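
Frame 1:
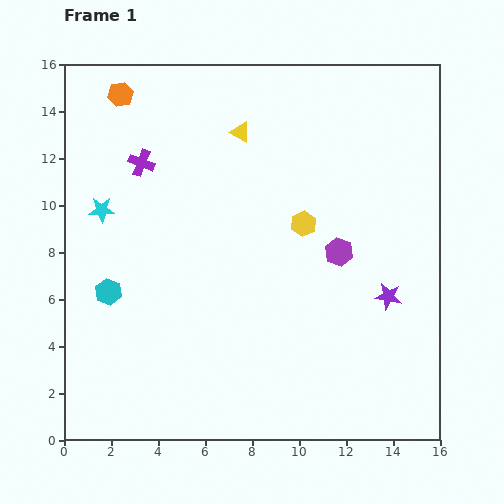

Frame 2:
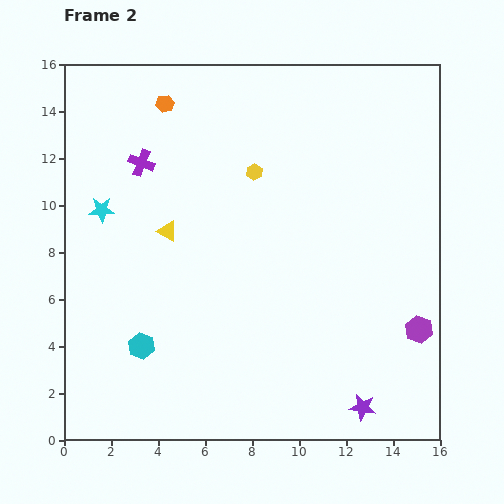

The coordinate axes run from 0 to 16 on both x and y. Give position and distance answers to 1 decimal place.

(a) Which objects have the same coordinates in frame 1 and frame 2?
the purple cross, the cyan star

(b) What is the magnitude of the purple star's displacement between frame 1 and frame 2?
4.8

The purple star moved from (13.8, 6.1) to (12.7, 1.4), a distance of √(1.1² + 4.7²) ≈ 4.8.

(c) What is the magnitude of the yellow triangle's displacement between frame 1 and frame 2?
5.2

The yellow triangle moved from (7.5, 13.1) to (4.4, 8.9), a distance of √(3.1² + 4.2²) ≈ 5.2.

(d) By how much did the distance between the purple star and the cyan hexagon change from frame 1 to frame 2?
-2.1

Distance in frame 1: 11.9. Distance in frame 2: 9.8.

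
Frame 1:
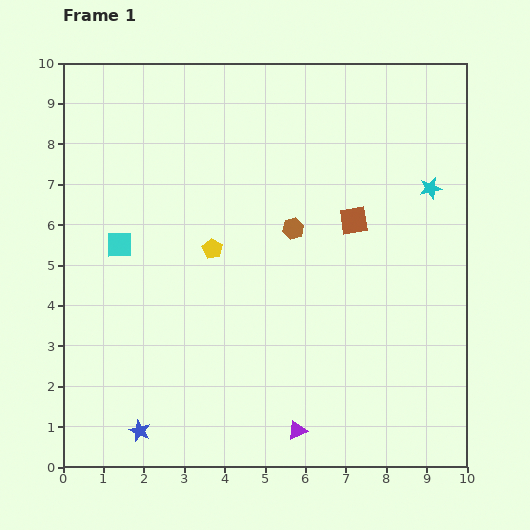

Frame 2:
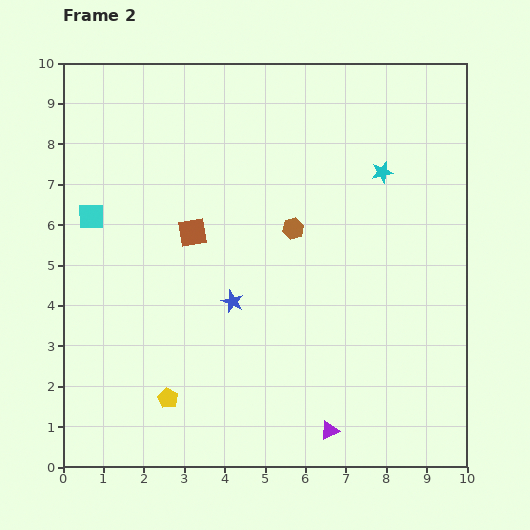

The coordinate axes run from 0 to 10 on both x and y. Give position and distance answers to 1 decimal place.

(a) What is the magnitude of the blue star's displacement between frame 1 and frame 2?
3.9

The blue star moved from (1.9, 0.9) to (4.2, 4.1), a distance of √(2.3² + 3.2²) ≈ 3.9.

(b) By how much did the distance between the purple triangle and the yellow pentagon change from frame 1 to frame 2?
-0.9

Distance in frame 1: 5.0. Distance in frame 2: 4.1.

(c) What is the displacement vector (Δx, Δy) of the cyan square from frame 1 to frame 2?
(-0.7, 0.7)

The cyan square was at (1.4, 5.5) in frame 1 and (0.7, 6.2) in frame 2.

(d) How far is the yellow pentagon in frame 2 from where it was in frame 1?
3.9

The yellow pentagon moved from (3.7, 5.4) to (2.6, 1.7), a distance of √(1.1² + 3.7²) ≈ 3.9.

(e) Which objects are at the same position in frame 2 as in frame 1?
the brown hexagon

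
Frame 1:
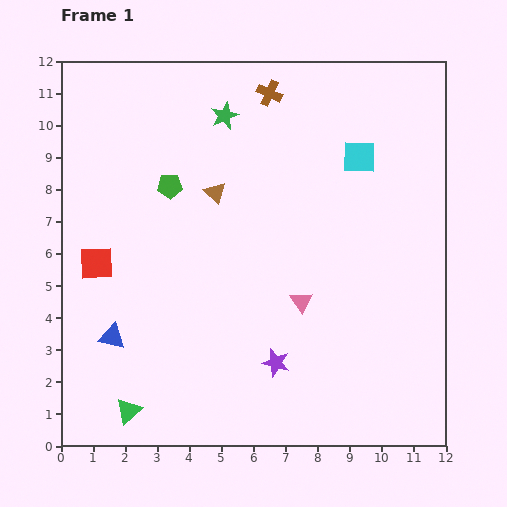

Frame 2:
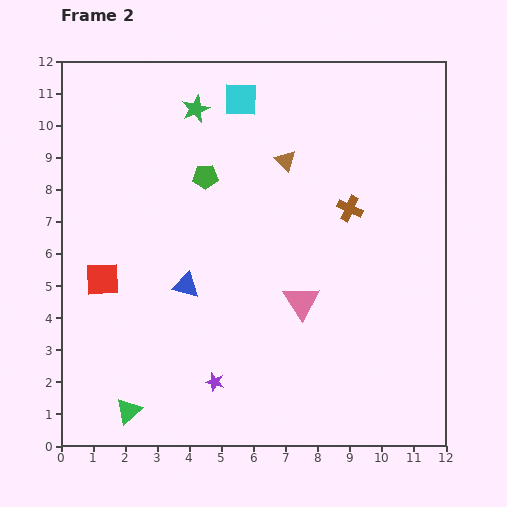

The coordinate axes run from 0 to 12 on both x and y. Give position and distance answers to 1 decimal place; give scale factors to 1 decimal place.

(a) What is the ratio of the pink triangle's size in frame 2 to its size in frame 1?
1.6×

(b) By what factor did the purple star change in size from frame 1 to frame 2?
0.7×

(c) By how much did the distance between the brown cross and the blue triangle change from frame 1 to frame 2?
-3.4

Distance in frame 1: 9.0. Distance in frame 2: 5.6.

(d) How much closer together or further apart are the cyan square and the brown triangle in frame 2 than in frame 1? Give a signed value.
-2.2

Distance in frame 1: 4.6. Distance in frame 2: 2.4.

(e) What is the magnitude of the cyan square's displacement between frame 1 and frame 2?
4.1

The cyan square moved from (9.3, 9.0) to (5.6, 10.8), a distance of √(3.7² + 1.8²) ≈ 4.1.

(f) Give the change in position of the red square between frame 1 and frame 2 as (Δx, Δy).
(0.2, -0.5)

The red square was at (1.1, 5.7) in frame 1 and (1.3, 5.2) in frame 2.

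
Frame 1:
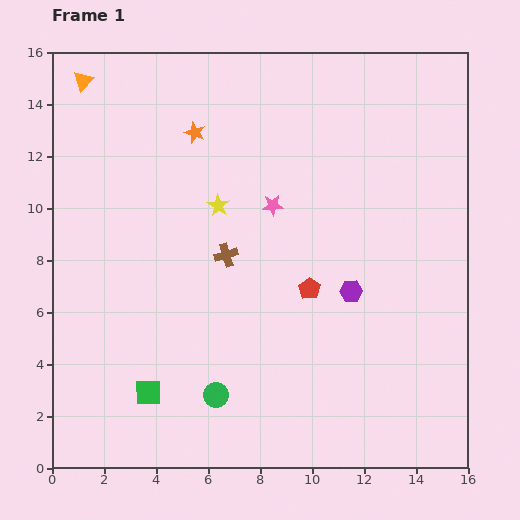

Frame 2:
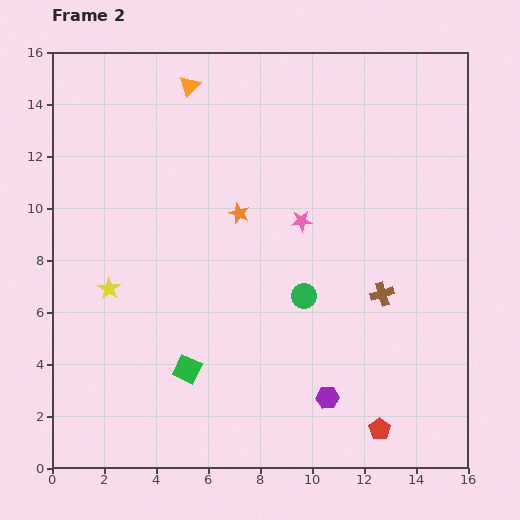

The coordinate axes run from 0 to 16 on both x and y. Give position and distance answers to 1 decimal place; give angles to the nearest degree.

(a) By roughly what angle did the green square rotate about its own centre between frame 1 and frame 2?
26° clockwise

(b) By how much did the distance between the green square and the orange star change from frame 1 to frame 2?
-3.9

Distance in frame 1: 10.2. Distance in frame 2: 6.3.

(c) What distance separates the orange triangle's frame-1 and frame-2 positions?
4.1

The orange triangle moved from (1.2, 14.9) to (5.3, 14.7), a distance of √(4.1² + 0.2²) ≈ 4.1.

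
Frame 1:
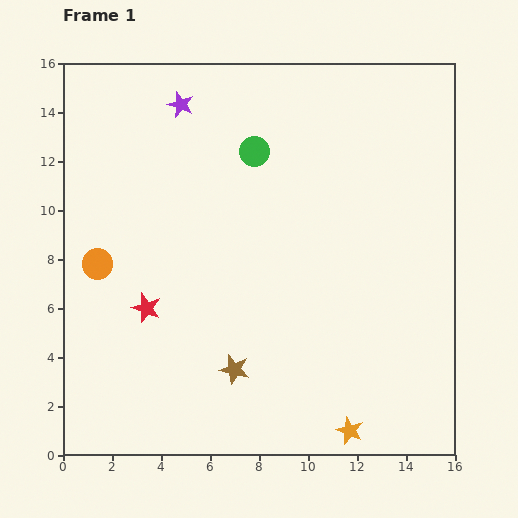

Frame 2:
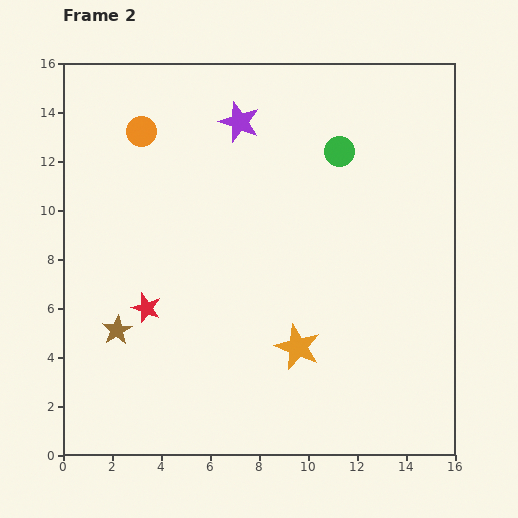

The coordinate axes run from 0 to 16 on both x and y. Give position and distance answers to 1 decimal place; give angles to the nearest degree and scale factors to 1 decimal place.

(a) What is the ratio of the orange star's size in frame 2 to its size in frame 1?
1.7×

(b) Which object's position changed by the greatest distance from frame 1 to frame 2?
the orange circle

(moved 5.7; next 5.1)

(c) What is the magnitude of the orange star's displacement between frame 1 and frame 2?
4.0

The orange star moved from (11.7, 1.0) to (9.6, 4.4), a distance of √(2.1² + 3.4²) ≈ 4.0.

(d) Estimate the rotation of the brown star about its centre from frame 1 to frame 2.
29° clockwise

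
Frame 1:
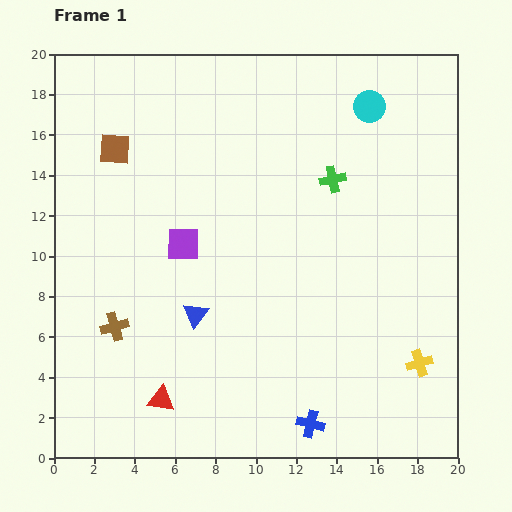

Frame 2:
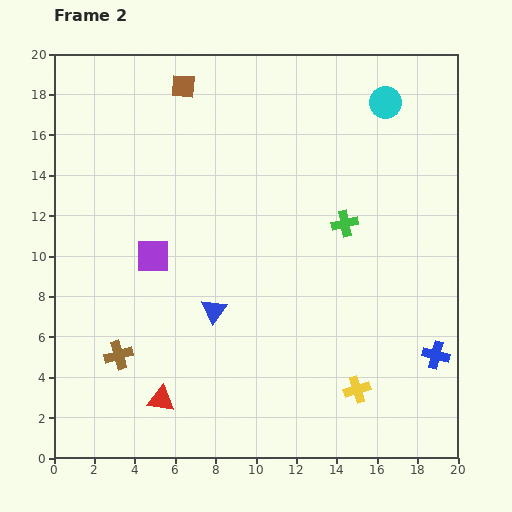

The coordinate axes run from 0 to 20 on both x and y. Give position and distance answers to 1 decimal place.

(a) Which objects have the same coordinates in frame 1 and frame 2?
the red triangle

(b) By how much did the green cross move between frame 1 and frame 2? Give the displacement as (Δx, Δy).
(0.6, -2.2)

The green cross was at (13.8, 13.8) in frame 1 and (14.4, 11.6) in frame 2.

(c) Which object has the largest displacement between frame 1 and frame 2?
the blue cross

(moved 7.1; next 4.6)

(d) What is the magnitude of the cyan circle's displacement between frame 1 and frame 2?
0.8

The cyan circle moved from (15.6, 17.4) to (16.4, 17.6), a distance of √(0.8² + 0.2²) ≈ 0.8.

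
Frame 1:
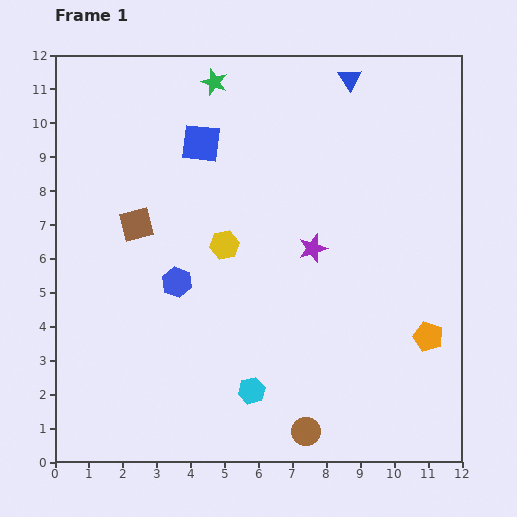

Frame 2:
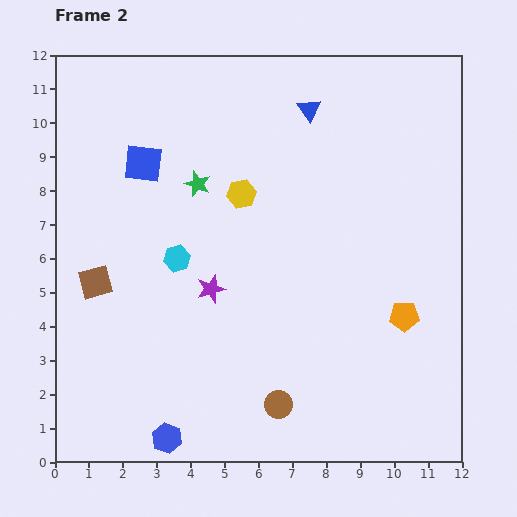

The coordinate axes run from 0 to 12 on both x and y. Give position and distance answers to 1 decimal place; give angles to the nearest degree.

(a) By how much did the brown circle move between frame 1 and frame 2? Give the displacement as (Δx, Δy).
(-0.8, 0.8)

The brown circle was at (7.4, 0.9) in frame 1 and (6.6, 1.7) in frame 2.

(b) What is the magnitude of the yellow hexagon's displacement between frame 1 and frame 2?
1.6

The yellow hexagon moved from (5.0, 6.4) to (5.5, 7.9), a distance of √(0.5² + 1.5²) ≈ 1.6.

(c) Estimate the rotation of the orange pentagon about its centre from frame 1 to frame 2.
21° counter-clockwise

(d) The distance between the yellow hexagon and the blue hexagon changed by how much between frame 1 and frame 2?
+5.7

Distance in frame 1: 1.8. Distance in frame 2: 7.5.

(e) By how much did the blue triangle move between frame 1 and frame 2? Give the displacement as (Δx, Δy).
(-1.2, -0.9)

The blue triangle was at (8.7, 11.3) in frame 1 and (7.5, 10.4) in frame 2.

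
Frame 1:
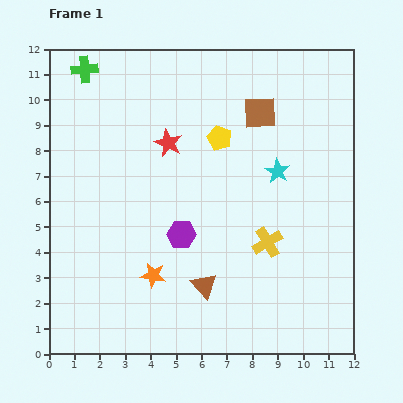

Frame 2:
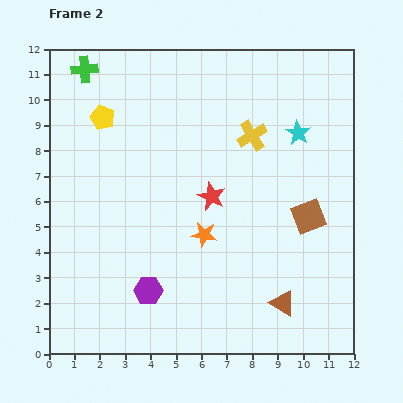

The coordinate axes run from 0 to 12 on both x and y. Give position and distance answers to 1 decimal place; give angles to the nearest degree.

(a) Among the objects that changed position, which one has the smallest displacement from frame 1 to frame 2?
the cyan star

(moved 1.7)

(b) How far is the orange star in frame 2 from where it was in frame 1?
2.6

The orange star moved from (4.1, 3.1) to (6.1, 4.7), a distance of √(2.0² + 1.6²) ≈ 2.6.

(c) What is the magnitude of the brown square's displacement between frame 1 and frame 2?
4.5

The brown square moved from (8.3, 9.5) to (10.2, 5.4), a distance of √(1.9² + 4.1²) ≈ 4.5.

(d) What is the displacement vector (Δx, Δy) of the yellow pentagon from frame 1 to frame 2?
(-4.6, 0.8)

The yellow pentagon was at (6.7, 8.5) in frame 1 and (2.1, 9.3) in frame 2.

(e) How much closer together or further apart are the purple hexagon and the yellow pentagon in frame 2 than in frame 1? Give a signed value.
+2.9

Distance in frame 1: 4.1. Distance in frame 2: 7.0.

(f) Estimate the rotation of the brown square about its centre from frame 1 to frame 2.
18° counter-clockwise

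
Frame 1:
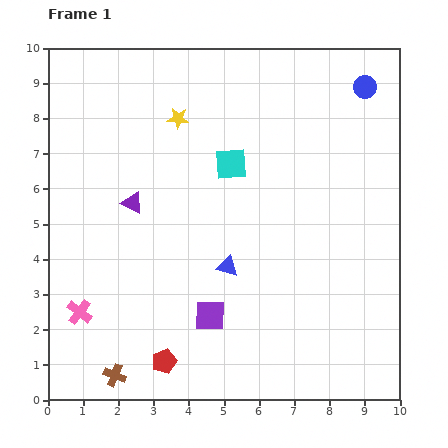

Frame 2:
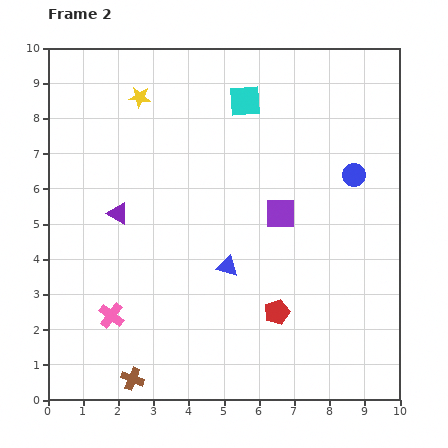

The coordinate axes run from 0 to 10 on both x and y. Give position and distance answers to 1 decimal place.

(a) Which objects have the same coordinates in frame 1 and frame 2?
the blue triangle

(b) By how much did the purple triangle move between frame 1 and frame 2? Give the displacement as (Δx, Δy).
(-0.4, -0.3)

The purple triangle was at (2.4, 5.6) in frame 1 and (2.0, 5.3) in frame 2.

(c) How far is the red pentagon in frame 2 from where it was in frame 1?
3.5

The red pentagon moved from (3.3, 1.1) to (6.5, 2.5), a distance of √(3.2² + 1.4²) ≈ 3.5.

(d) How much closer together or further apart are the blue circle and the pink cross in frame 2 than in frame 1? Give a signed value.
-2.3

Distance in frame 1: 10.3. Distance in frame 2: 8.0.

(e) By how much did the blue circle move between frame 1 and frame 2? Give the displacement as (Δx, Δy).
(-0.3, -2.5)

The blue circle was at (9.0, 8.9) in frame 1 and (8.7, 6.4) in frame 2.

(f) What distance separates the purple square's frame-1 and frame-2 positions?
3.5

The purple square moved from (4.6, 2.4) to (6.6, 5.3), a distance of √(2.0² + 2.9²) ≈ 3.5.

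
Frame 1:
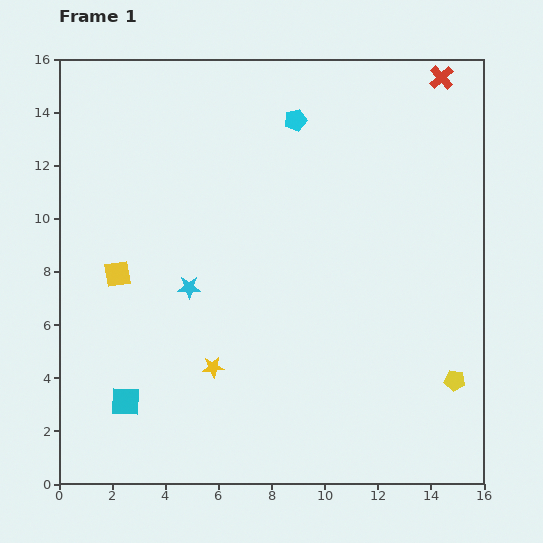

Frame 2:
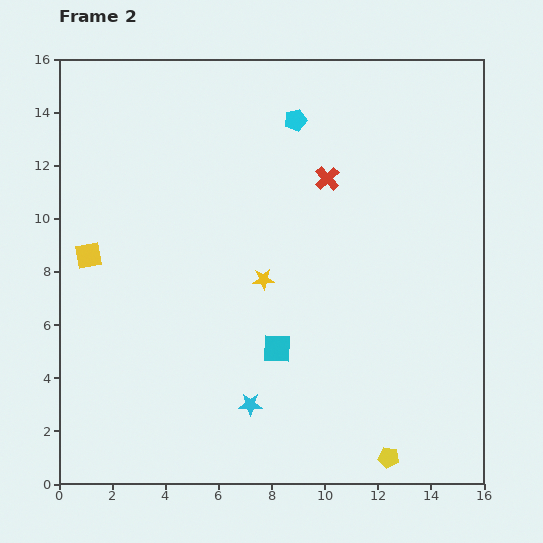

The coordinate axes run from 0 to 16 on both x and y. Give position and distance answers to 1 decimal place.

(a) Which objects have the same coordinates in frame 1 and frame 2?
the cyan pentagon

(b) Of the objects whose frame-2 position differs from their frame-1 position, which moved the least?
the yellow square

(moved 1.3)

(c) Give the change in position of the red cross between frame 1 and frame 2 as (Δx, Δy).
(-4.3, -3.8)

The red cross was at (14.4, 15.3) in frame 1 and (10.1, 11.5) in frame 2.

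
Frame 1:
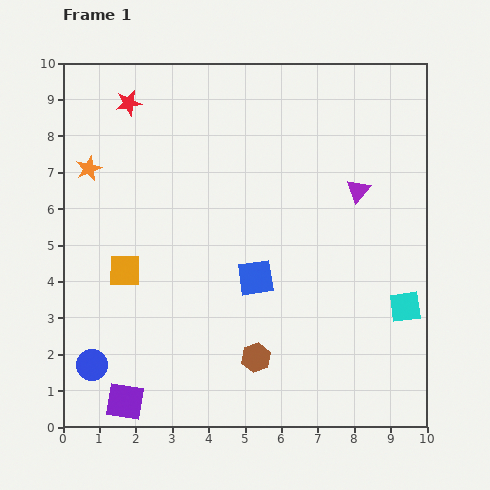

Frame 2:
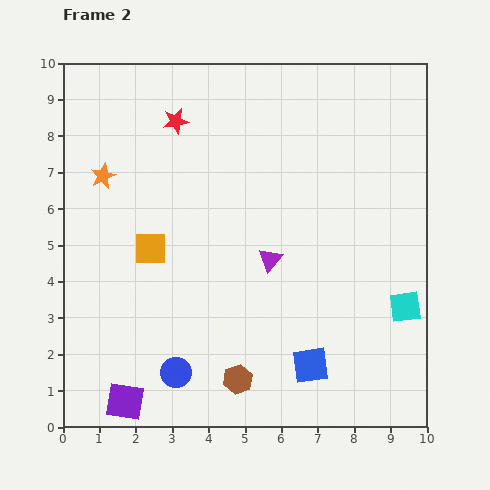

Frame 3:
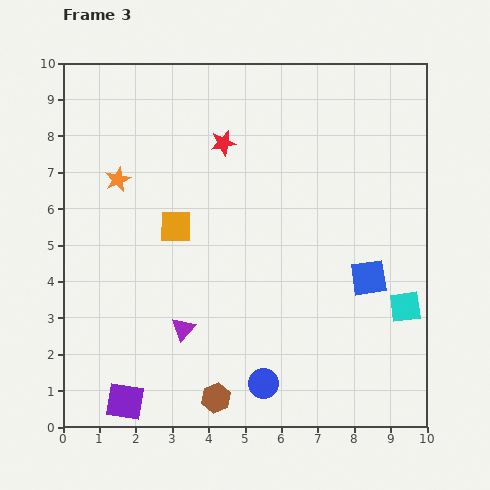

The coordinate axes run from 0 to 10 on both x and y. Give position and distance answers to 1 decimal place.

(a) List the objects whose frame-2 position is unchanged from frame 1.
the cyan square, the purple square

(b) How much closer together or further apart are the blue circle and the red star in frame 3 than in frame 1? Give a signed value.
-0.6

Distance in frame 1: 7.3. Distance in frame 3: 6.7.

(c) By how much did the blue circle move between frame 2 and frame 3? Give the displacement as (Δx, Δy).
(2.4, -0.3)

The blue circle was at (3.1, 1.5) in frame 2 and (5.5, 1.2) in frame 3.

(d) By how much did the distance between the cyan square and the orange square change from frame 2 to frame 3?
-0.5

Distance in frame 2: 7.2. Distance in frame 3: 6.7.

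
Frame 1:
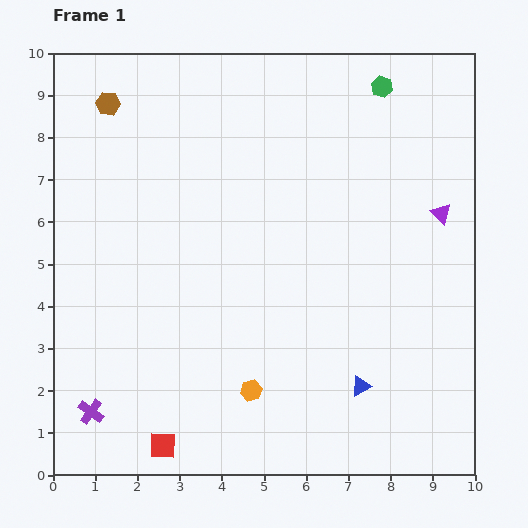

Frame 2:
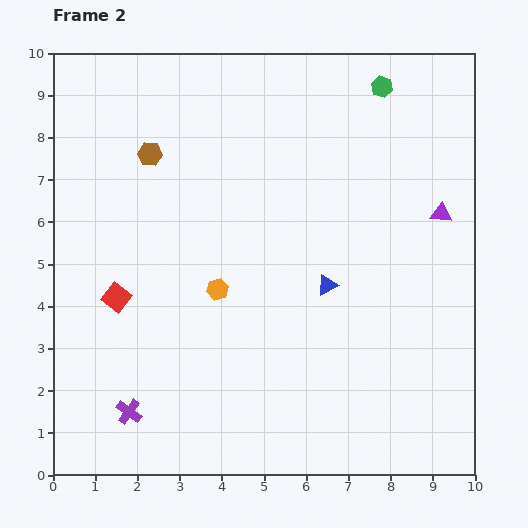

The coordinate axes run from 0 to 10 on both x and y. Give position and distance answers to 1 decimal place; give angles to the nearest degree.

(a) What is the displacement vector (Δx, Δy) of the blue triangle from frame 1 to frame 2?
(-0.8, 2.4)

The blue triangle was at (7.3, 2.1) in frame 1 and (6.5, 4.5) in frame 2.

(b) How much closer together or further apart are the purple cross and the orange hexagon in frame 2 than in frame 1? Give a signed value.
-0.2

Distance in frame 1: 3.8. Distance in frame 2: 3.6.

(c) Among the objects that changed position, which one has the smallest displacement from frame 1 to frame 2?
the purple cross

(moved 0.9)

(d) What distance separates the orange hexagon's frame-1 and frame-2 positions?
2.5

The orange hexagon moved from (4.7, 2.0) to (3.9, 4.4), a distance of √(0.8² + 2.4²) ≈ 2.5.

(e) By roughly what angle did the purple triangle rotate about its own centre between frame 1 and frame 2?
36° counter-clockwise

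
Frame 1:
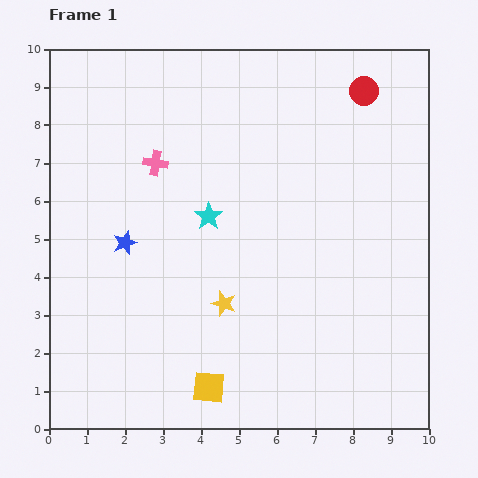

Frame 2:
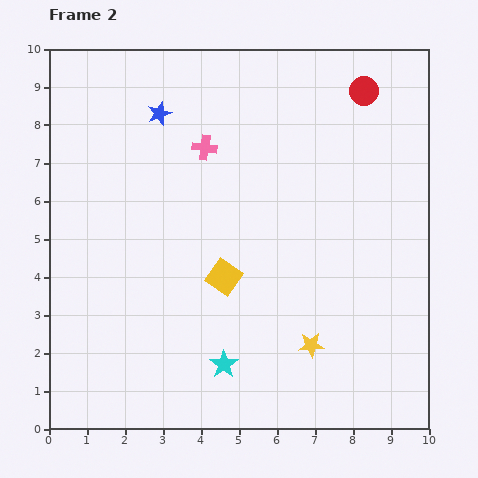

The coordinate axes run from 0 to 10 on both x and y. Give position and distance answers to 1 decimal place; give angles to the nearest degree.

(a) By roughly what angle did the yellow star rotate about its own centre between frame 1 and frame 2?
21° counter-clockwise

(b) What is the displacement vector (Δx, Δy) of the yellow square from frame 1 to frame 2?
(0.4, 2.9)

The yellow square was at (4.2, 1.1) in frame 1 and (4.6, 4.0) in frame 2.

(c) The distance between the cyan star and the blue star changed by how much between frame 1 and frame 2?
+4.5

Distance in frame 1: 2.3. Distance in frame 2: 6.8.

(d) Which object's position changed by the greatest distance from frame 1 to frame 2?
the cyan star

(moved 3.9; next 3.5)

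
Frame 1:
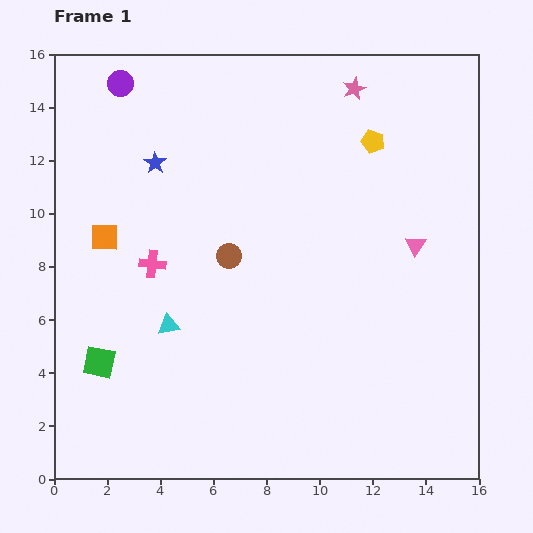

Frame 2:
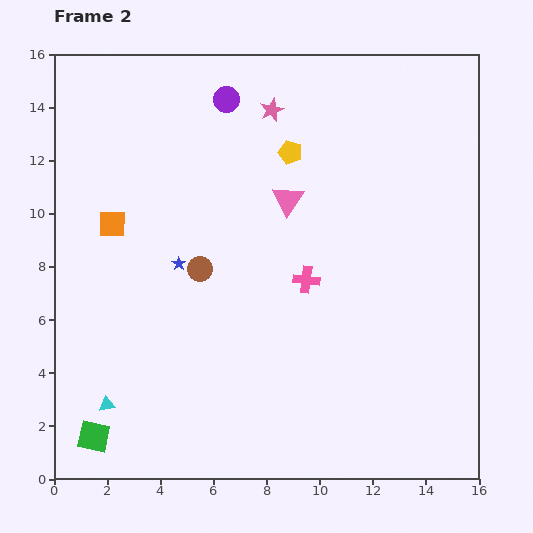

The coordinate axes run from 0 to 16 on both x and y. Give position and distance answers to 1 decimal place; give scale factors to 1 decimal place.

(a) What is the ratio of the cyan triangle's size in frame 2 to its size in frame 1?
0.7×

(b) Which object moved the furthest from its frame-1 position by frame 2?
the pink cross

(moved 5.8; next 5.1)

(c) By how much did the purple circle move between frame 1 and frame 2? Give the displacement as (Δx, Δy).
(4.0, -0.6)

The purple circle was at (2.5, 14.9) in frame 1 and (6.5, 14.3) in frame 2.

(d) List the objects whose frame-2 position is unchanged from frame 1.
none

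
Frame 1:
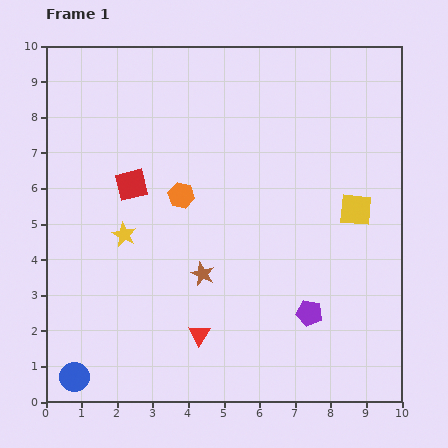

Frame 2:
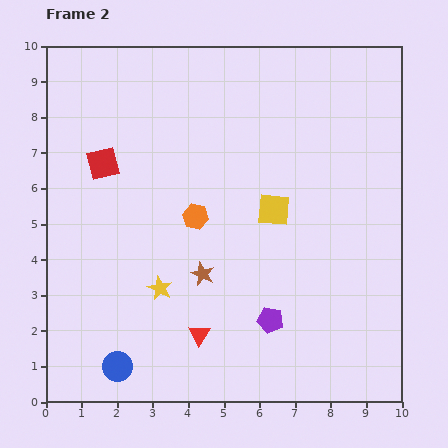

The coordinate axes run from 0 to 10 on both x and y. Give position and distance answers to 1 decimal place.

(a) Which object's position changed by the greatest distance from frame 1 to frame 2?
the yellow square

(moved 2.3; next 1.8)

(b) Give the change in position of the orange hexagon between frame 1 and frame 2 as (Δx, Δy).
(0.4, -0.6)

The orange hexagon was at (3.8, 5.8) in frame 1 and (4.2, 5.2) in frame 2.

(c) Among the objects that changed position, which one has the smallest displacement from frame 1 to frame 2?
the orange hexagon

(moved 0.7)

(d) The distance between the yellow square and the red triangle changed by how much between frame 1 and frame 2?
-1.5

Distance in frame 1: 5.6. Distance in frame 2: 4.1.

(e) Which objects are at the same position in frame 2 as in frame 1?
the brown star, the red triangle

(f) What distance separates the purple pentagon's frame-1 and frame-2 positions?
1.1

The purple pentagon moved from (7.4, 2.5) to (6.3, 2.3), a distance of √(1.1² + 0.2²) ≈ 1.1.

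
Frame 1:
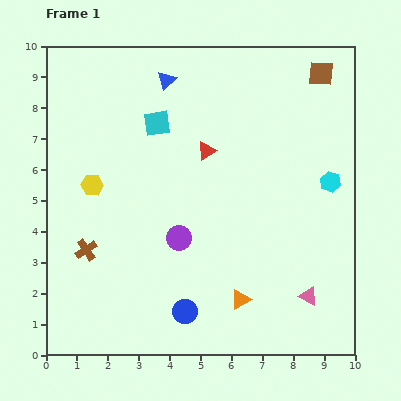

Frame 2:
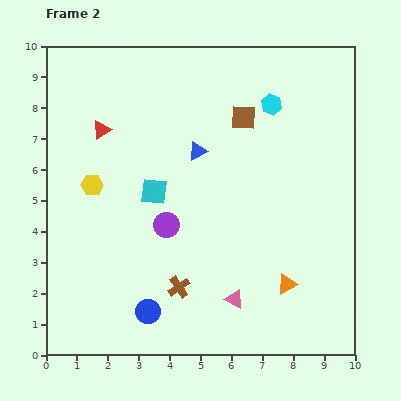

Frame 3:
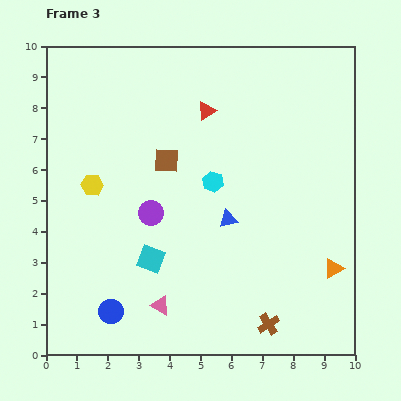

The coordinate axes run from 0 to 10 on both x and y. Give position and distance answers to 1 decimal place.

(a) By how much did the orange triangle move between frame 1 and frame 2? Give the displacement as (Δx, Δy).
(1.5, 0.5)

The orange triangle was at (6.3, 1.8) in frame 1 and (7.8, 2.3) in frame 2.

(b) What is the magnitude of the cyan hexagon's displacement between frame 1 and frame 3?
3.8

The cyan hexagon moved from (9.2, 5.6) to (5.4, 5.6), a distance of √(3.8² + 0.0²) ≈ 3.8.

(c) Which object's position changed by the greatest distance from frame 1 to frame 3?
the brown cross

(moved 6.4; next 5.7)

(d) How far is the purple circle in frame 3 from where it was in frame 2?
0.6

The purple circle moved from (3.9, 4.2) to (3.4, 4.6), a distance of √(0.5² + 0.4²) ≈ 0.6.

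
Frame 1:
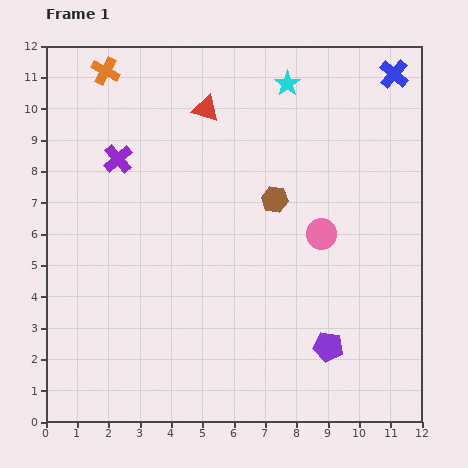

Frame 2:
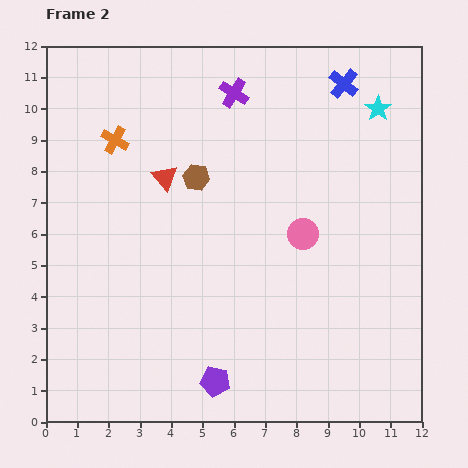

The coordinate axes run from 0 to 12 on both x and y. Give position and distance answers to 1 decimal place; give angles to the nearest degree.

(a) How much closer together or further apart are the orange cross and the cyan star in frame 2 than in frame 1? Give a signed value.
+2.7

Distance in frame 1: 5.8. Distance in frame 2: 8.5.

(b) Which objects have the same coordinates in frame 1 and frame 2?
none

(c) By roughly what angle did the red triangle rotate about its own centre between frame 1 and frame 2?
32° clockwise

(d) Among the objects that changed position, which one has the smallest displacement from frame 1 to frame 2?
the pink circle

(moved 0.6)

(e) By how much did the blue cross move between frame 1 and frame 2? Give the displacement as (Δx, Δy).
(-1.6, -0.3)

The blue cross was at (11.1, 11.1) in frame 1 and (9.5, 10.8) in frame 2.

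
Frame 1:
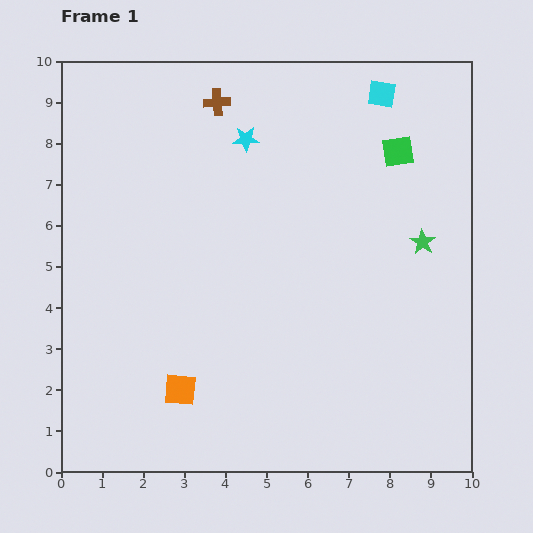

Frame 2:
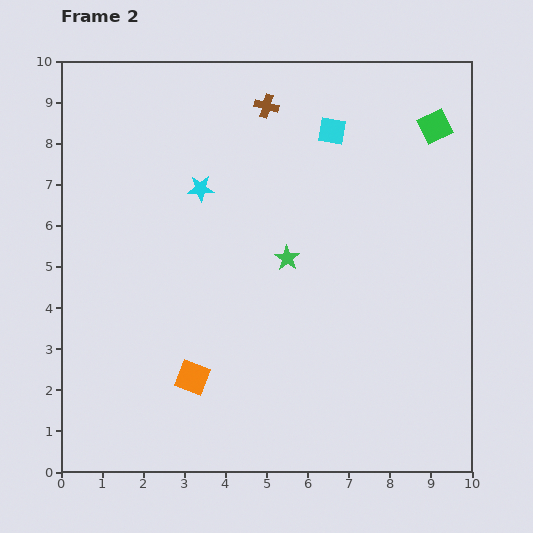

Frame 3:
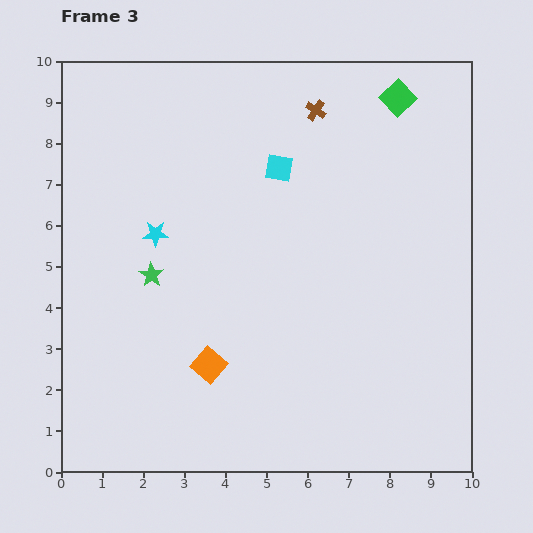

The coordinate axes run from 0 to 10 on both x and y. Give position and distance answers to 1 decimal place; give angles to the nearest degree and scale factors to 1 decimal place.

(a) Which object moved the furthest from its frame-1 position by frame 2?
the green star

(moved 3.3; next 1.6)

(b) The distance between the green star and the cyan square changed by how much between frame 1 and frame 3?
+0.3

Distance in frame 1: 3.7. Distance in frame 3: 4.0.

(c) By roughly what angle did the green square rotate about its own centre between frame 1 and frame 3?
35° counter-clockwise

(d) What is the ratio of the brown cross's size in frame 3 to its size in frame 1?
0.8×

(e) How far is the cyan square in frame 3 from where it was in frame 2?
1.6

The cyan square moved from (6.6, 8.3) to (5.3, 7.4), a distance of √(1.3² + 0.9²) ≈ 1.6.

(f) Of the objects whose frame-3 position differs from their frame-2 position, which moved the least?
the orange square

(moved 0.5)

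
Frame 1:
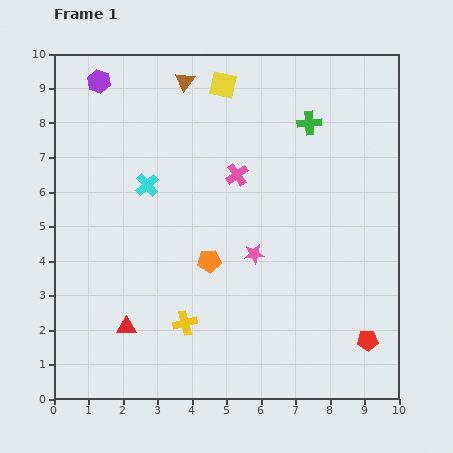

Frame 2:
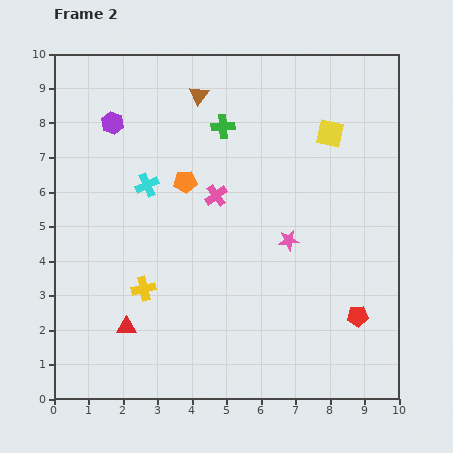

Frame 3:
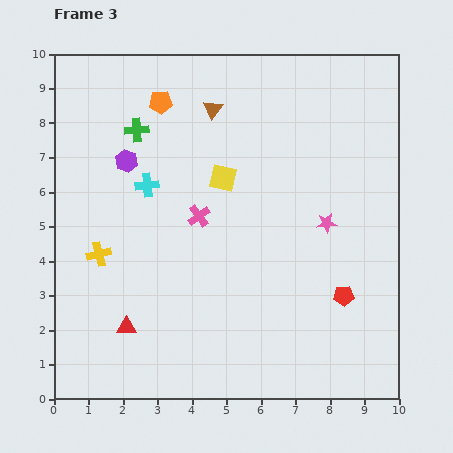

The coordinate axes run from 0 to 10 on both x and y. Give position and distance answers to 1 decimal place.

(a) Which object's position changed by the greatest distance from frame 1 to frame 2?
the yellow square

(moved 3.4; next 2.5)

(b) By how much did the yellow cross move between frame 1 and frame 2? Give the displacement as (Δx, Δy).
(-1.2, 1.0)

The yellow cross was at (3.8, 2.2) in frame 1 and (2.6, 3.2) in frame 2.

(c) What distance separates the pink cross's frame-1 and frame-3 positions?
1.6

The pink cross moved from (5.3, 6.5) to (4.2, 5.3), a distance of √(1.1² + 1.2²) ≈ 1.6.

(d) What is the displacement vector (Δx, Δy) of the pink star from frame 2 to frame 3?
(1.1, 0.5)

The pink star was at (6.8, 4.6) in frame 2 and (7.9, 5.1) in frame 3.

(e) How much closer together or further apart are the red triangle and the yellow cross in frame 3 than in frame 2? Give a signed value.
+1.0

Distance in frame 2: 1.2. Distance in frame 3: 2.2.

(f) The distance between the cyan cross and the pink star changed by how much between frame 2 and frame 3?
+0.9

Distance in frame 2: 4.4. Distance in frame 3: 5.3.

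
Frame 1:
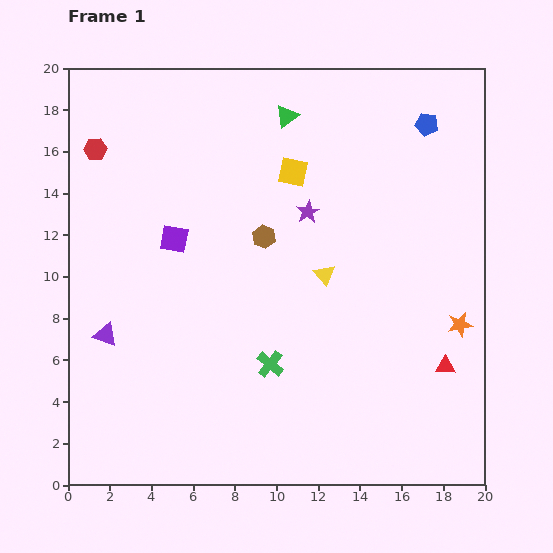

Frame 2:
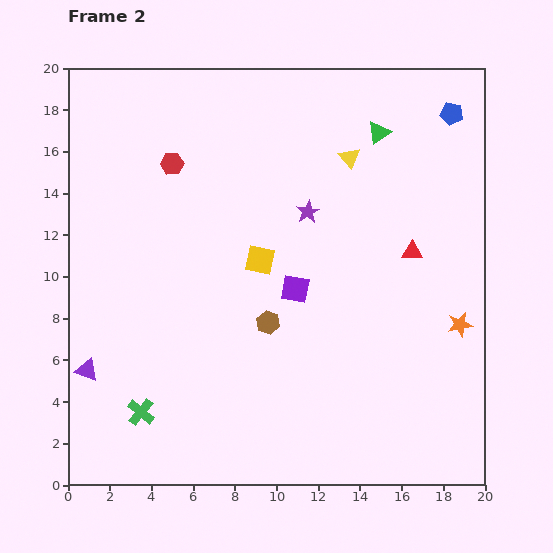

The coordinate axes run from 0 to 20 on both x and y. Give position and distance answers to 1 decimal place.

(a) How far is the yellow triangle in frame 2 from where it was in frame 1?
5.7

The yellow triangle moved from (12.3, 10.1) to (13.5, 15.7), a distance of √(1.2² + 5.6²) ≈ 5.7.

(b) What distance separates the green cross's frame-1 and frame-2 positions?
6.6

The green cross moved from (9.7, 5.8) to (3.5, 3.5), a distance of √(6.2² + 2.3²) ≈ 6.6.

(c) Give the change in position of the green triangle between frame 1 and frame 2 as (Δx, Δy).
(4.4, -0.8)

The green triangle was at (10.5, 17.7) in frame 1 and (14.9, 16.9) in frame 2.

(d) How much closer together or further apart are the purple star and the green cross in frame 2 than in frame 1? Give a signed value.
+5.0

Distance in frame 1: 7.5. Distance in frame 2: 12.5.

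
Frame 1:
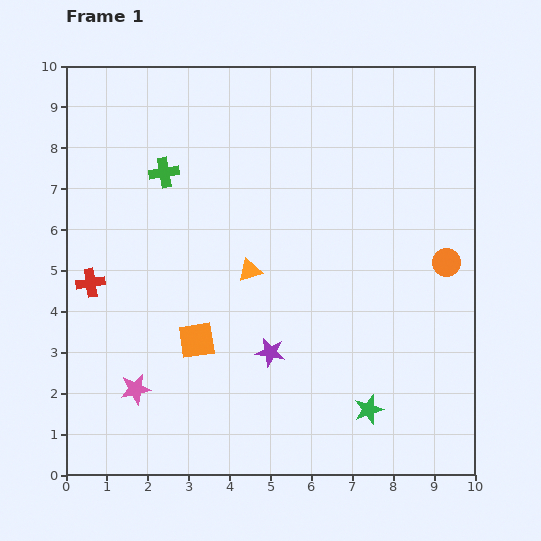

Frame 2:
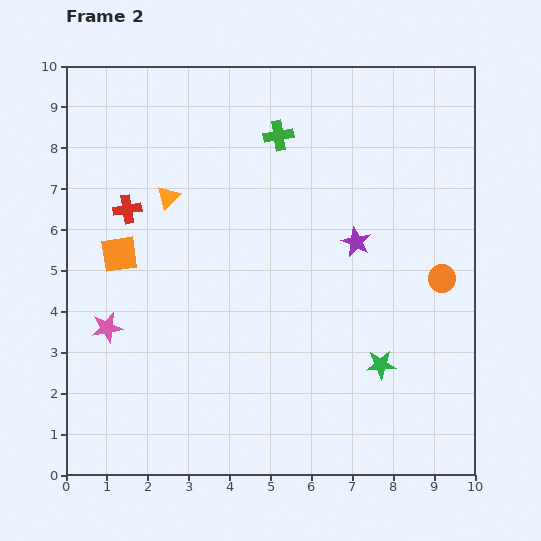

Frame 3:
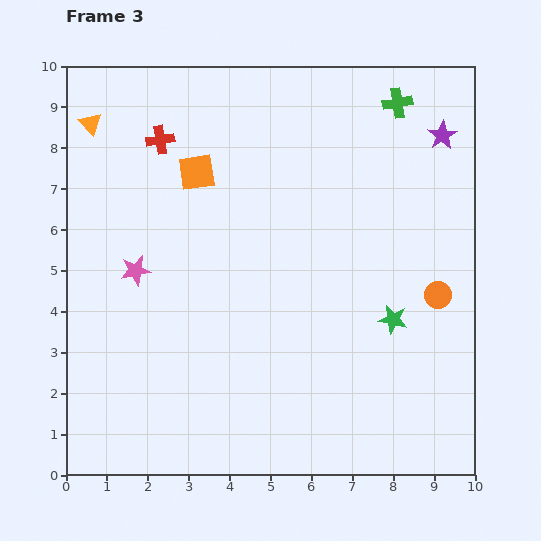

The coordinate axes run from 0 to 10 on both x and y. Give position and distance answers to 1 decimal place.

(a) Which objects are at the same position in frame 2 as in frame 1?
none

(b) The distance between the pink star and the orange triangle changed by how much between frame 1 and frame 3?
-0.2

Distance in frame 1: 4.0. Distance in frame 3: 3.8.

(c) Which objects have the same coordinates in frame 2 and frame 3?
none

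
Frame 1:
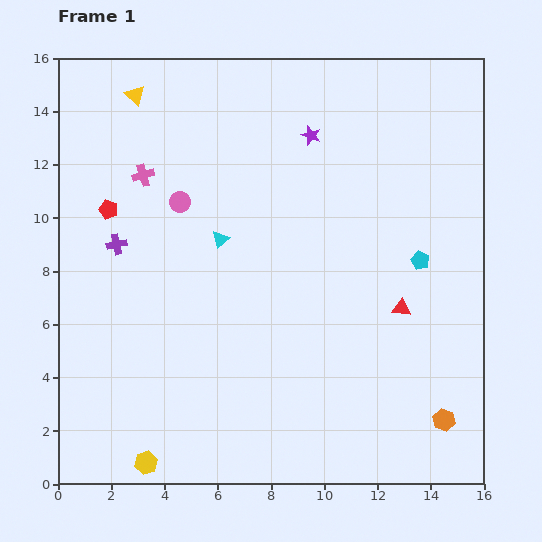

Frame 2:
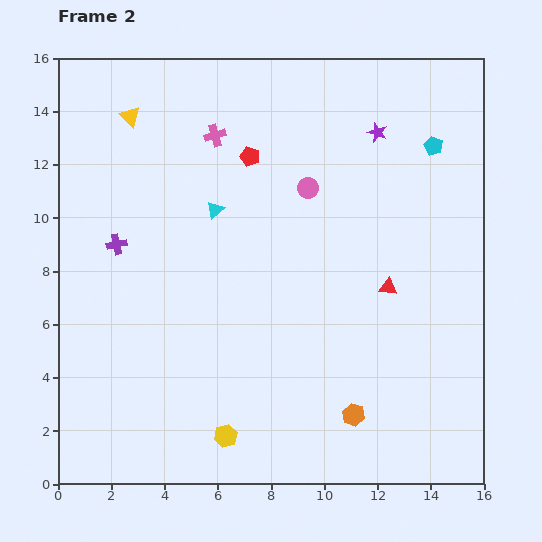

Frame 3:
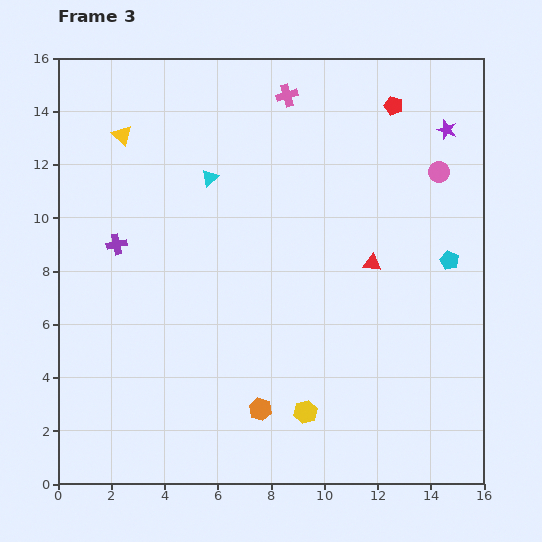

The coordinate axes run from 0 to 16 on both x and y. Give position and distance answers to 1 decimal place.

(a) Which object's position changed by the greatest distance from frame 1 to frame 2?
the red pentagon

(moved 5.7; next 4.8)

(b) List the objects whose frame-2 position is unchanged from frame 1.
the purple cross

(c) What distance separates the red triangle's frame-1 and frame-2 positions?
0.9

The red triangle moved from (12.9, 6.6) to (12.4, 7.4), a distance of √(0.5² + 0.8²) ≈ 0.9.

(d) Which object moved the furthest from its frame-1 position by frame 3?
the red pentagon

(moved 11.4; next 9.8)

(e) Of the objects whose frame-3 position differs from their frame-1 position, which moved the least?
the cyan pentagon

(moved 1.1)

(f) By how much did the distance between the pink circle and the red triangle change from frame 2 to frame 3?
-0.6

Distance in frame 2: 4.8. Distance in frame 3: 4.2.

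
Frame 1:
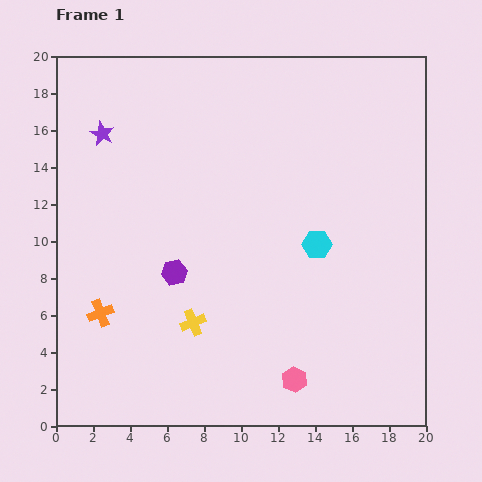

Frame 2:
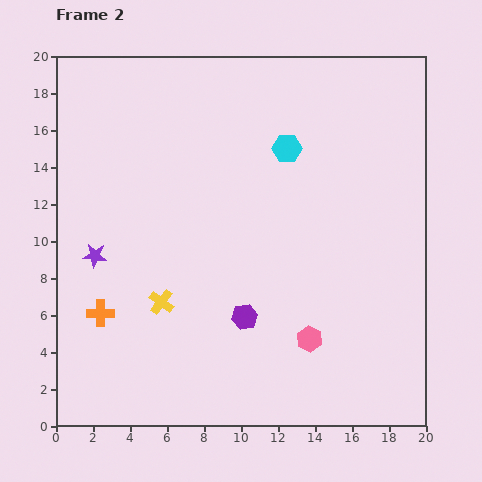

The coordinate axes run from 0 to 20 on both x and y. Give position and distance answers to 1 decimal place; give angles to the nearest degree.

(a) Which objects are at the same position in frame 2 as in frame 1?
the orange cross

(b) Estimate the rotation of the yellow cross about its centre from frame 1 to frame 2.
31° counter-clockwise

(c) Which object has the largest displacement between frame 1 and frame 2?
the purple star

(moved 6.6; next 5.4)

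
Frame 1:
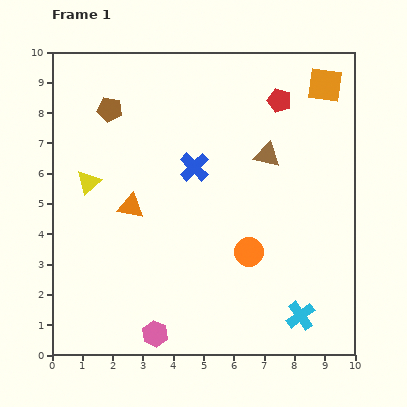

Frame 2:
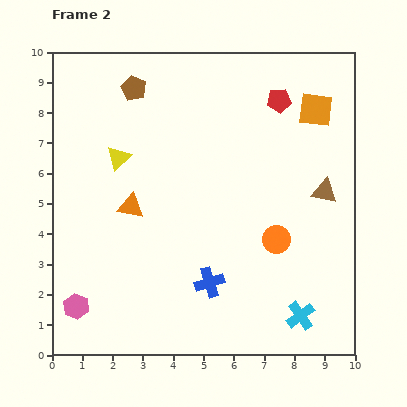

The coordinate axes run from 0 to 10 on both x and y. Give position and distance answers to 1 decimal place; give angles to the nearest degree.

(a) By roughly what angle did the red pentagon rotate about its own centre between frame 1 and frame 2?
24° counter-clockwise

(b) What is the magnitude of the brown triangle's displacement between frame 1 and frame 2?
2.2

The brown triangle moved from (7.1, 6.6) to (9.0, 5.4), a distance of √(1.9² + 1.2²) ≈ 2.2.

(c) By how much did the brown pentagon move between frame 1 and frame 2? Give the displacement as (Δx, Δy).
(0.8, 0.7)

The brown pentagon was at (1.9, 8.1) in frame 1 and (2.7, 8.8) in frame 2.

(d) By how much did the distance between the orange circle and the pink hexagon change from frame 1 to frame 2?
+2.9

Distance in frame 1: 4.1. Distance in frame 2: 7.0.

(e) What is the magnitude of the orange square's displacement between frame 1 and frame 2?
0.9

The orange square moved from (9.0, 8.9) to (8.7, 8.1), a distance of √(0.3² + 0.8²) ≈ 0.9.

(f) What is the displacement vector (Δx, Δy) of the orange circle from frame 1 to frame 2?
(0.9, 0.4)

The orange circle was at (6.5, 3.4) in frame 1 and (7.4, 3.8) in frame 2.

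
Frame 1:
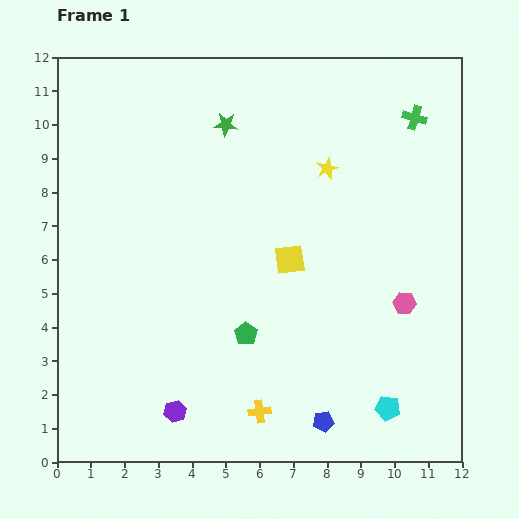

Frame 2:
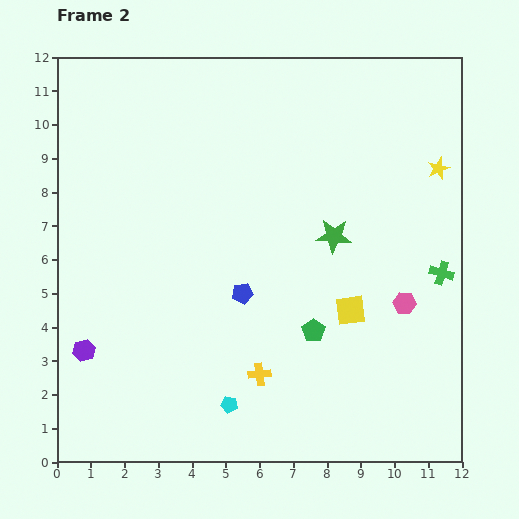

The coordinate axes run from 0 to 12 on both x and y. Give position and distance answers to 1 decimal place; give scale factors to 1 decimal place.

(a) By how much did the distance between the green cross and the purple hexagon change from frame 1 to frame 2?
-0.4

Distance in frame 1: 11.2. Distance in frame 2: 10.8.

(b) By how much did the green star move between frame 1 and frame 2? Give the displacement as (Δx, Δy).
(3.2, -3.3)

The green star was at (5.0, 10.0) in frame 1 and (8.2, 6.7) in frame 2.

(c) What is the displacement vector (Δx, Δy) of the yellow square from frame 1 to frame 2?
(1.8, -1.5)

The yellow square was at (6.9, 6.0) in frame 1 and (8.7, 4.5) in frame 2.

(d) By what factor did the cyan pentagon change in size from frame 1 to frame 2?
0.7×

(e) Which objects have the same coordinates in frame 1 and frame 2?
the pink hexagon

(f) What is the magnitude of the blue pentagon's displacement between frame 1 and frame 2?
4.5

The blue pentagon moved from (7.9, 1.2) to (5.5, 5.0), a distance of √(2.4² + 3.8²) ≈ 4.5.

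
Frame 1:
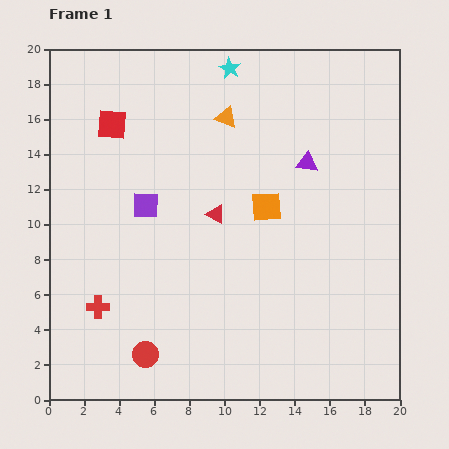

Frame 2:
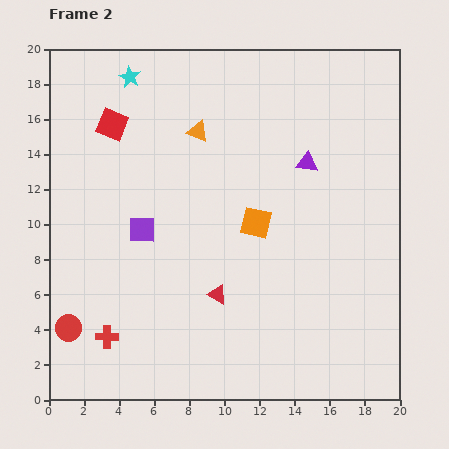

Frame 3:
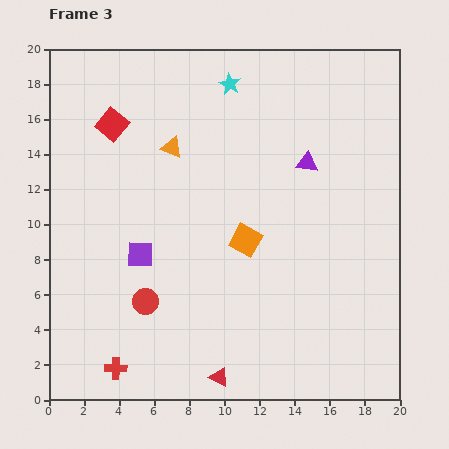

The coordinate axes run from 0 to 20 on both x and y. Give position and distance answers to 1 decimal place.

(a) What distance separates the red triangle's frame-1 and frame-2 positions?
4.6

The red triangle moved from (9.5, 10.6) to (9.6, 6.0), a distance of √(0.1² + 4.6²) ≈ 4.6.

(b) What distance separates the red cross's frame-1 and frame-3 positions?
3.6

The red cross moved from (2.8, 5.3) to (3.8, 1.8), a distance of √(1.0² + 3.5²) ≈ 3.6.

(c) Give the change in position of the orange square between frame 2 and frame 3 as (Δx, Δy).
(-0.6, -1.0)

The orange square was at (11.8, 10.1) in frame 2 and (11.2, 9.1) in frame 3.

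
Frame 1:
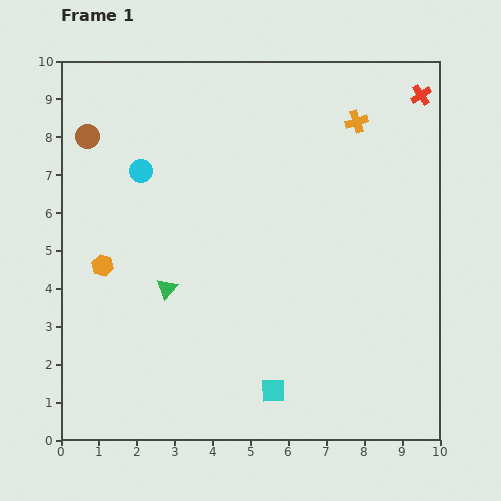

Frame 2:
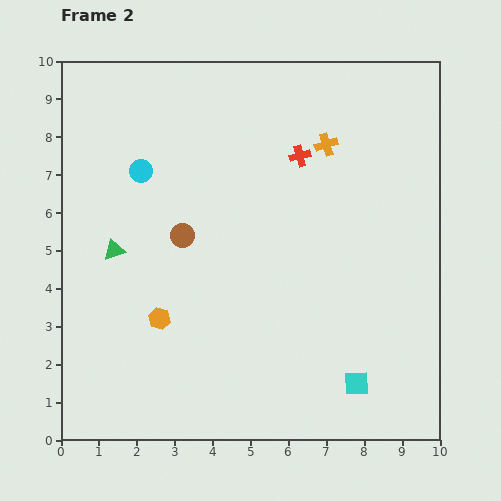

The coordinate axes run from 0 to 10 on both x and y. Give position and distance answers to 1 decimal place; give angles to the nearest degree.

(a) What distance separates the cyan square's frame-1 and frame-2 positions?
2.2

The cyan square moved from (5.6, 1.3) to (7.8, 1.5), a distance of √(2.2² + 0.2²) ≈ 2.2.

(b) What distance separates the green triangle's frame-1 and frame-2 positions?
1.7

The green triangle moved from (2.8, 4.0) to (1.4, 5.0), a distance of √(1.4² + 1.0²) ≈ 1.7.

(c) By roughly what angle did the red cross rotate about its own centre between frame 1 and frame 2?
18° clockwise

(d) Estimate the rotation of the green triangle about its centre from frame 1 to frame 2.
29° clockwise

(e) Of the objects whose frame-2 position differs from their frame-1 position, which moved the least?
the orange cross

(moved 1.0)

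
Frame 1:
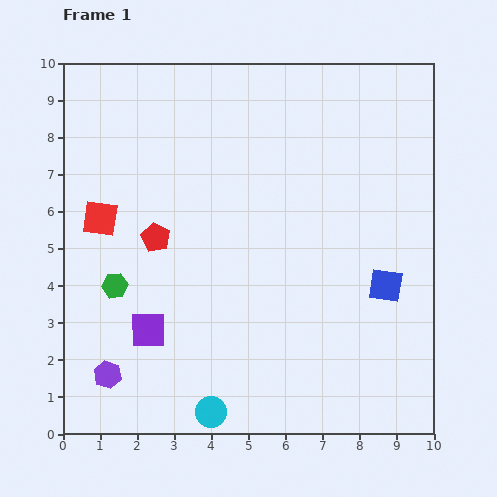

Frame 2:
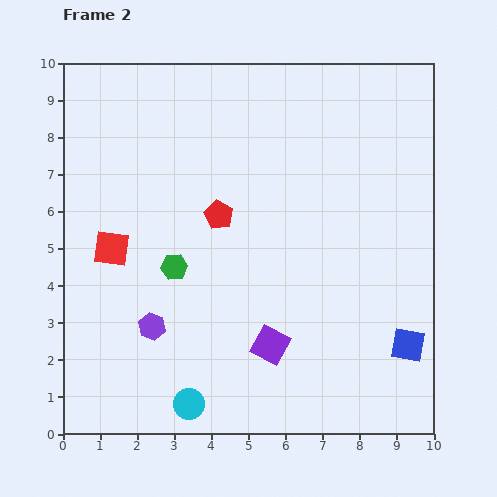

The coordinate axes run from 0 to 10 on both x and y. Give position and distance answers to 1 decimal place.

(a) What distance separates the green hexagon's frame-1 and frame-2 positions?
1.7

The green hexagon moved from (1.4, 4.0) to (3.0, 4.5), a distance of √(1.6² + 0.5²) ≈ 1.7.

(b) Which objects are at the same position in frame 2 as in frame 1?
none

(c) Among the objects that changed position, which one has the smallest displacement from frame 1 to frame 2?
the cyan circle

(moved 0.6)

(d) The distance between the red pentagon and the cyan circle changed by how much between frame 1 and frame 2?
+0.3

Distance in frame 1: 4.9. Distance in frame 2: 5.2.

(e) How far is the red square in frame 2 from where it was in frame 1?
0.9

The red square moved from (1.0, 5.8) to (1.3, 5.0), a distance of √(0.3² + 0.8²) ≈ 0.9.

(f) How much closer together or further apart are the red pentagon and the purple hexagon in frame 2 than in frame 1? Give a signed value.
-0.4

Distance in frame 1: 3.9. Distance in frame 2: 3.5.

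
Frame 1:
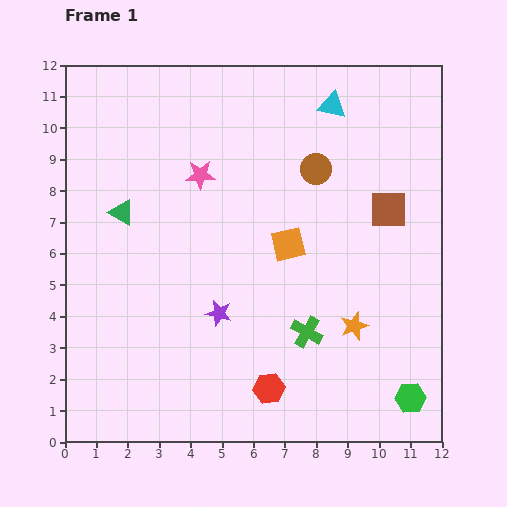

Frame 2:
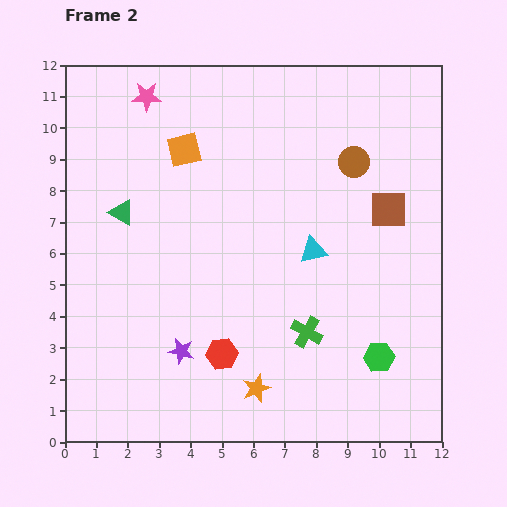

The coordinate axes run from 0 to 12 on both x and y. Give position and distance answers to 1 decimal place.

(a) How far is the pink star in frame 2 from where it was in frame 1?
3.0

The pink star moved from (4.3, 8.5) to (2.6, 11.0), a distance of √(1.7² + 2.5²) ≈ 3.0.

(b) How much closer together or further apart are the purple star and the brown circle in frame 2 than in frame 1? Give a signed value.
+2.6

Distance in frame 1: 5.5. Distance in frame 2: 8.1.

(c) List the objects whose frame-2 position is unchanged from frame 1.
the green triangle, the green cross, the brown square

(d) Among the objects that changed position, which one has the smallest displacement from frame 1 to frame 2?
the brown circle

(moved 1.2)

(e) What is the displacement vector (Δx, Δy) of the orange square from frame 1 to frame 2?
(-3.3, 3.0)

The orange square was at (7.1, 6.3) in frame 1 and (3.8, 9.3) in frame 2.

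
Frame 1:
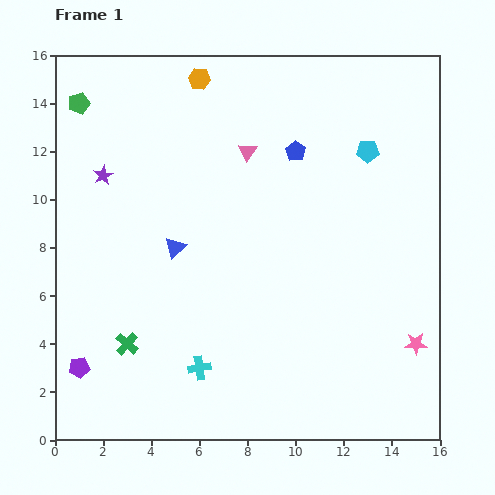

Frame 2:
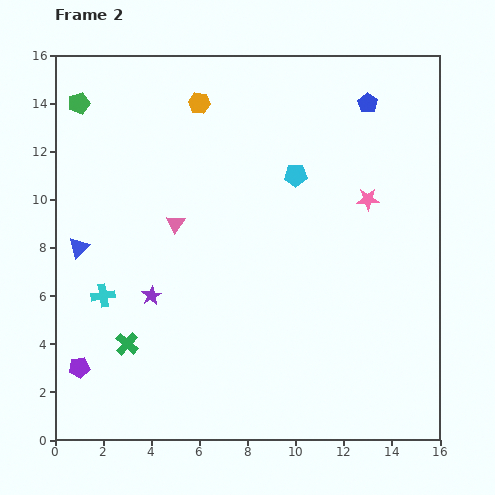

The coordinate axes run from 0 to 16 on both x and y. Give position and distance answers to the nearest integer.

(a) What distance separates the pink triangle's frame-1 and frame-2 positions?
4

The pink triangle moved from (8, 12) to (5, 9), a distance of √(3² + 3²) ≈ 4.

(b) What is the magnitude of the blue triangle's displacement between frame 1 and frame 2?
4

The blue triangle moved from (5, 8) to (1, 8), a distance of √(4² + 0²) ≈ 4.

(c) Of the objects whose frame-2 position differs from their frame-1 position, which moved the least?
the orange hexagon

(moved 1)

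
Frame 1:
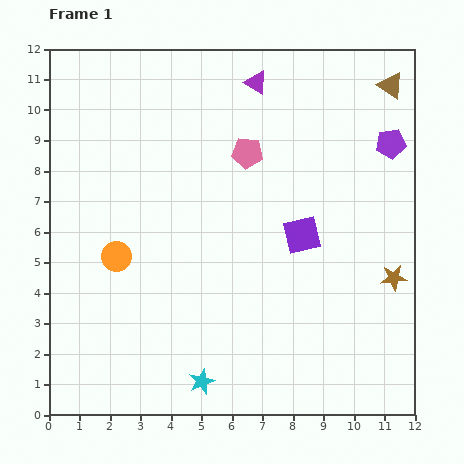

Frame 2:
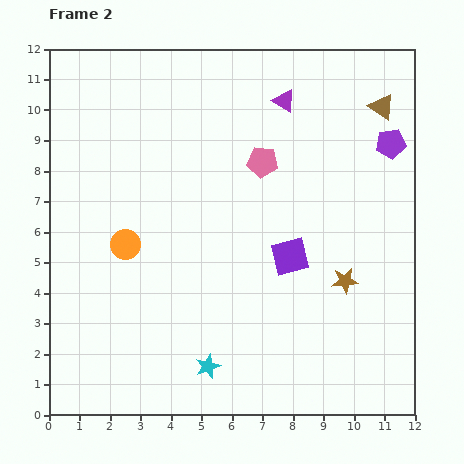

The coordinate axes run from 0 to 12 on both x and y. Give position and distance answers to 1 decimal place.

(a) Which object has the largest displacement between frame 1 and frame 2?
the brown star

(moved 1.6; next 1.1)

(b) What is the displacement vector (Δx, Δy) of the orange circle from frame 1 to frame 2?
(0.3, 0.4)

The orange circle was at (2.2, 5.2) in frame 1 and (2.5, 5.6) in frame 2.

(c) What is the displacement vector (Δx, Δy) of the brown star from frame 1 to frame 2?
(-1.6, -0.1)

The brown star was at (11.3, 4.5) in frame 1 and (9.7, 4.4) in frame 2.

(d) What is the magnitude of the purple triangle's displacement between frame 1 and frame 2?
1.1

The purple triangle moved from (6.8, 10.9) to (7.7, 10.3), a distance of √(0.9² + 0.6²) ≈ 1.1.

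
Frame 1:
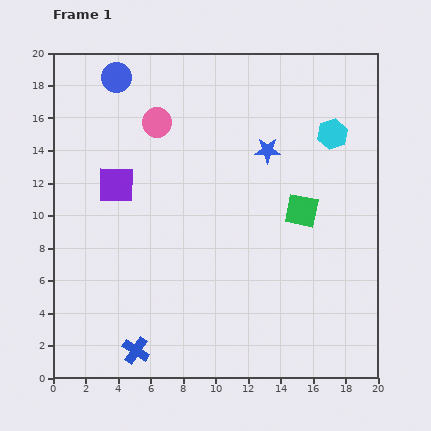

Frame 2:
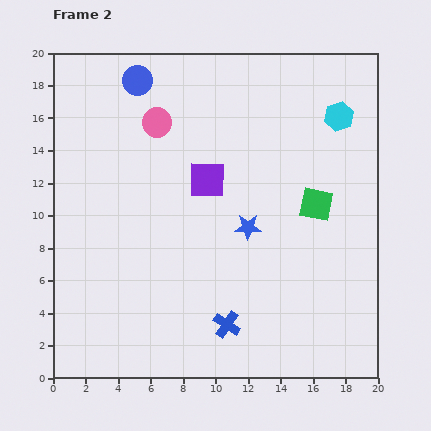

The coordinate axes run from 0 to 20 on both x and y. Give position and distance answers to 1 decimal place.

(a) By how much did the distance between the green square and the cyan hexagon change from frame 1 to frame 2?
+0.5

Distance in frame 1: 5.1. Distance in frame 2: 5.6.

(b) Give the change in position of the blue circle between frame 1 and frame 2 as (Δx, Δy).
(1.3, -0.2)

The blue circle was at (3.9, 18.5) in frame 1 and (5.2, 18.3) in frame 2.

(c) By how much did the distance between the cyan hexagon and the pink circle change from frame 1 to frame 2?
+0.4

Distance in frame 1: 10.8. Distance in frame 2: 11.2.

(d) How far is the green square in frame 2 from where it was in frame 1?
1.0

The green square moved from (15.3, 10.3) to (16.2, 10.7), a distance of √(0.9² + 0.4²) ≈ 1.0.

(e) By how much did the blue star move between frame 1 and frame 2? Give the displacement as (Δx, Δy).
(-1.2, -4.7)

The blue star was at (13.2, 14.0) in frame 1 and (12.0, 9.3) in frame 2.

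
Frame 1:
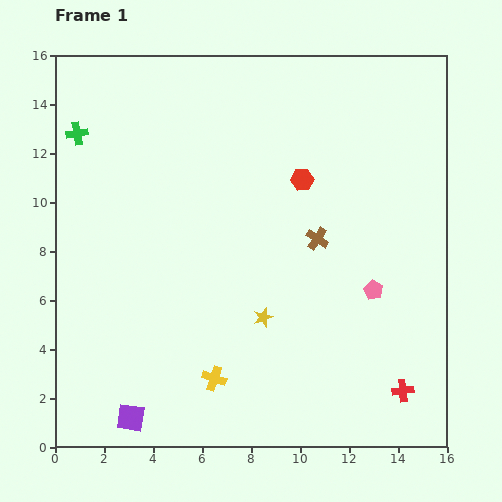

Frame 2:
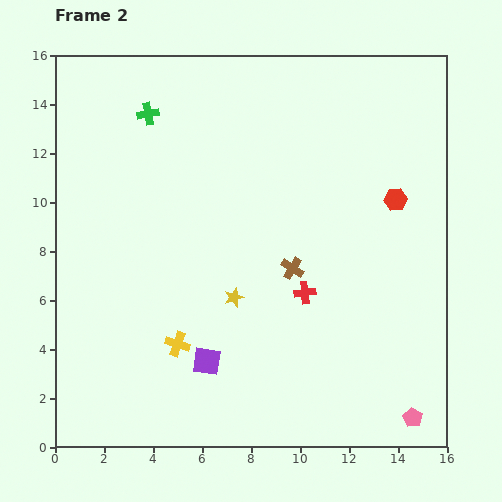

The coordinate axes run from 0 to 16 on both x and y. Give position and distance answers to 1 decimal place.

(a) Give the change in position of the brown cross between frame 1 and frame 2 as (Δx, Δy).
(-1.0, -1.2)

The brown cross was at (10.7, 8.5) in frame 1 and (9.7, 7.3) in frame 2.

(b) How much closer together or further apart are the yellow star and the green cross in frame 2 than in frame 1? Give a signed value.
-2.4

Distance in frame 1: 10.7. Distance in frame 2: 8.3.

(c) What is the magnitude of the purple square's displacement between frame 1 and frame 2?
3.9

The purple square moved from (3.1, 1.2) to (6.2, 3.5), a distance of √(3.1² + 2.3²) ≈ 3.9.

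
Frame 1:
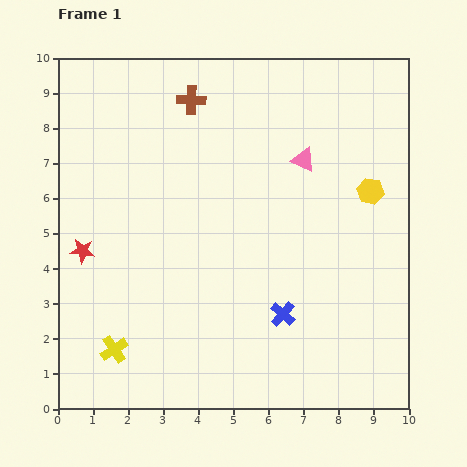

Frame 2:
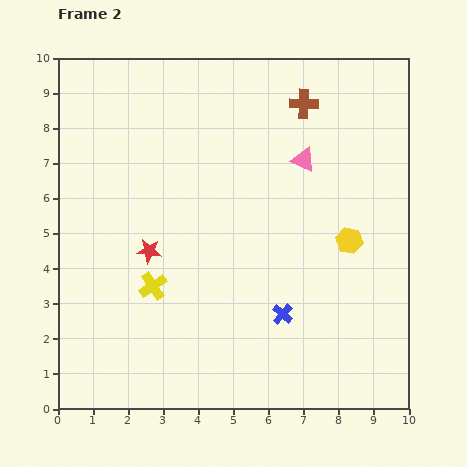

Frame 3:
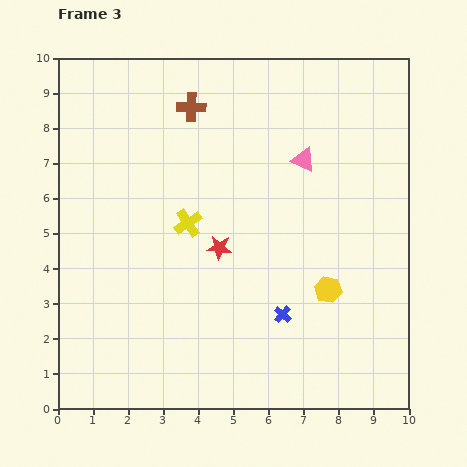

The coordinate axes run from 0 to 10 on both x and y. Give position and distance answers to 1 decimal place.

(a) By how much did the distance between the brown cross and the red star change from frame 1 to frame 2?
+0.8

Distance in frame 1: 5.3. Distance in frame 2: 6.1.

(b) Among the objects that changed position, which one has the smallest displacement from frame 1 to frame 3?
the brown cross

(moved 0.2)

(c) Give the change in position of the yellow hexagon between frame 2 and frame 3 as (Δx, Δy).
(-0.6, -1.4)

The yellow hexagon was at (8.3, 4.8) in frame 2 and (7.7, 3.4) in frame 3.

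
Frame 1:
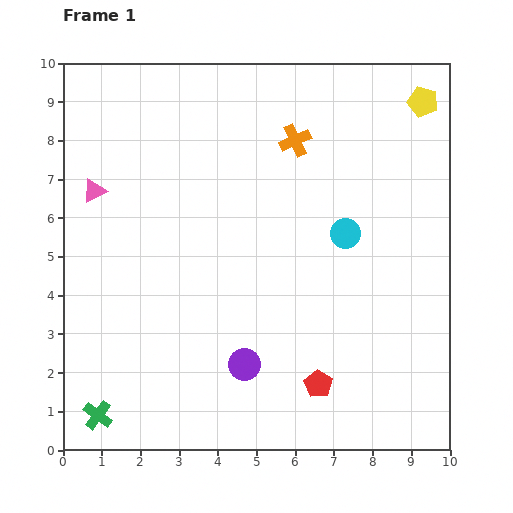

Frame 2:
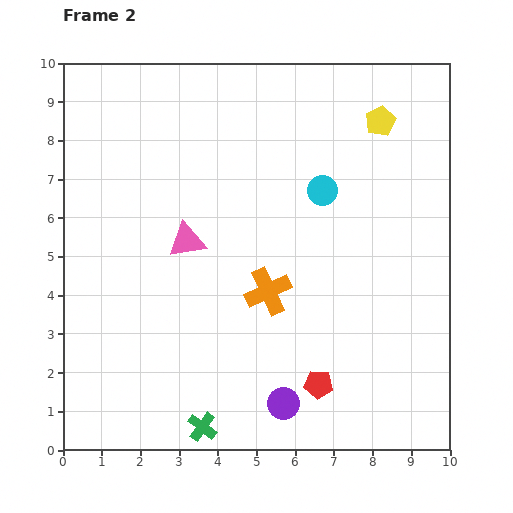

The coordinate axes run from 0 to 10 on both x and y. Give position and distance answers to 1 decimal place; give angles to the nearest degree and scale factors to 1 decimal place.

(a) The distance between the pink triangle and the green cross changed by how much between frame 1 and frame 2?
-1.0

Distance in frame 1: 5.8. Distance in frame 2: 4.8.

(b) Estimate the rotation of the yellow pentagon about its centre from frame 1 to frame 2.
30° clockwise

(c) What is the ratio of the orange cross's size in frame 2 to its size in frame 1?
1.5×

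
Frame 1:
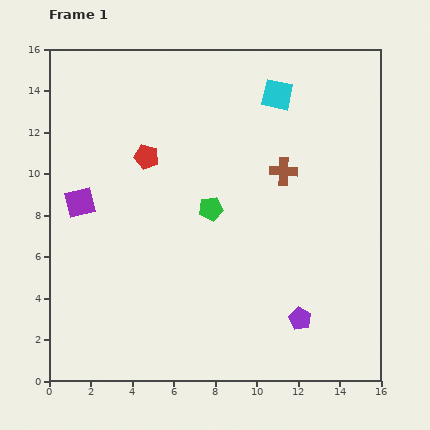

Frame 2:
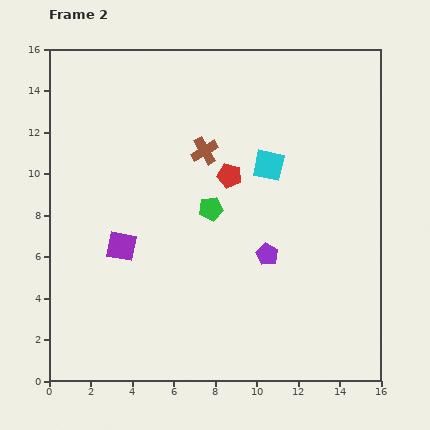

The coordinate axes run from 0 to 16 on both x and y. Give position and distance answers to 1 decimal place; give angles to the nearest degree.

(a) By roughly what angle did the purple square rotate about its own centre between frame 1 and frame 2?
25° clockwise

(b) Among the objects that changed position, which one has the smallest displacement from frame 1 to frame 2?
the purple square

(moved 2.9)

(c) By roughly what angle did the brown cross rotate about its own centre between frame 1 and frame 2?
33° counter-clockwise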